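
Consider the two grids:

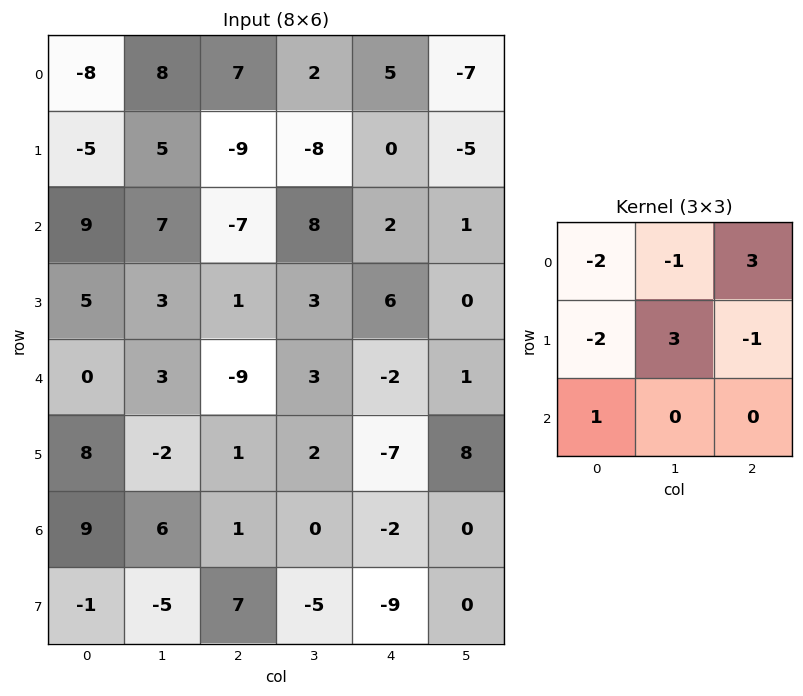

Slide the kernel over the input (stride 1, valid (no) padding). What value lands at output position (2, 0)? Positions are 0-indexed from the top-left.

The receptive field on the input at this output position is [9 7 -7 / 5 3 1 / 0 3 -9]. Elementwise product with the kernel and sum: 9·-2 + 7·-1 + -7·3 + 5·-2 + 3·3 + 1·-1 + 0·1.

-48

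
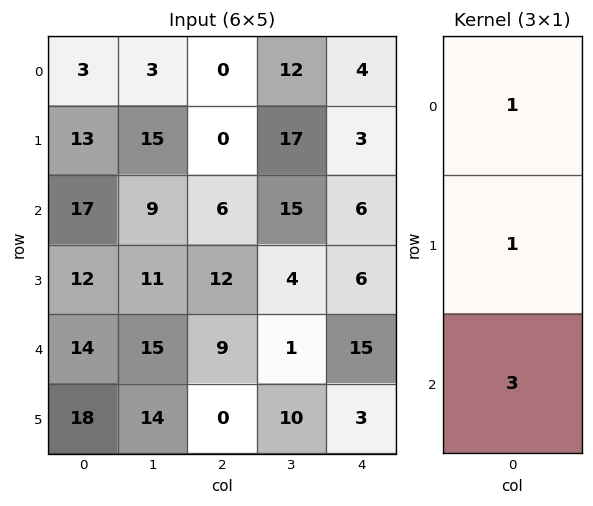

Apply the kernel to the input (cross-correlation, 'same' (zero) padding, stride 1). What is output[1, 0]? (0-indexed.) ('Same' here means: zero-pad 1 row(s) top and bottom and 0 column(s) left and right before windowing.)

The receptive field on the zero-padded input at this output position is [3 / 13 / 17]. Elementwise product with the kernel and sum: 3·1 + 13·1 + 17·3.

67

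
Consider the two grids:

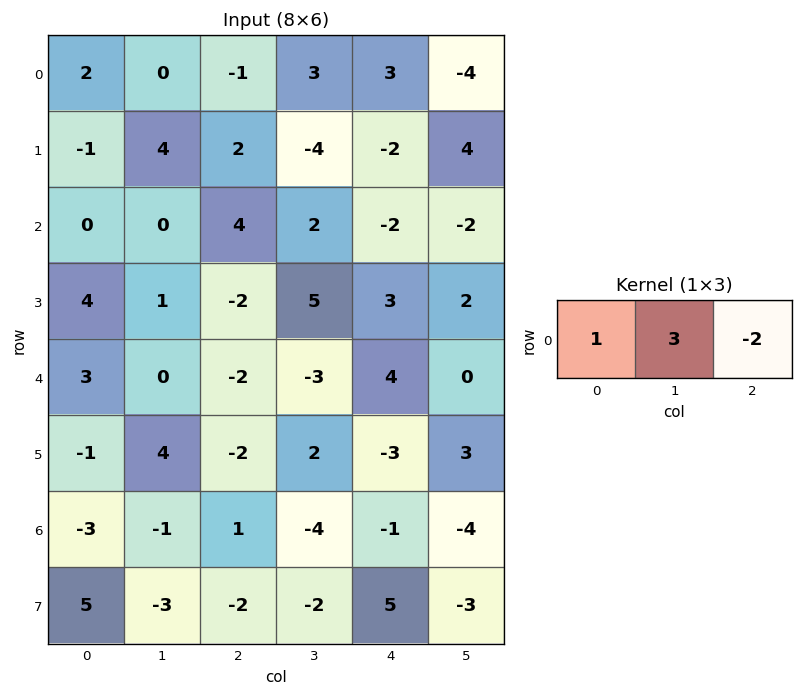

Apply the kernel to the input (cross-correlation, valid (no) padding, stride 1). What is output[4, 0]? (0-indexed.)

The receptive field on the input at this output position is [3 0 -2]. Elementwise product with the kernel and sum: 3·1 + 0·3 + -2·-2.

7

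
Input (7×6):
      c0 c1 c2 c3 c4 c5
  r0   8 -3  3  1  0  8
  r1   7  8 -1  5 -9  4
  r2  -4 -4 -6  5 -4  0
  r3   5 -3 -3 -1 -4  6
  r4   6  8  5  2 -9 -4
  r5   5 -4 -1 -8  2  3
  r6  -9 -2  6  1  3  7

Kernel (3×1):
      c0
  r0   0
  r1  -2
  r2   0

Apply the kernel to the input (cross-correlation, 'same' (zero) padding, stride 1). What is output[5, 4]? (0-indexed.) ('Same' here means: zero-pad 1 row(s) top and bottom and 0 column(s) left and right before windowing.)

-4

The receptive field on the zero-padded input at this output position is [-9 / 2 / 3]. Elementwise product with the kernel and sum: 2·-2.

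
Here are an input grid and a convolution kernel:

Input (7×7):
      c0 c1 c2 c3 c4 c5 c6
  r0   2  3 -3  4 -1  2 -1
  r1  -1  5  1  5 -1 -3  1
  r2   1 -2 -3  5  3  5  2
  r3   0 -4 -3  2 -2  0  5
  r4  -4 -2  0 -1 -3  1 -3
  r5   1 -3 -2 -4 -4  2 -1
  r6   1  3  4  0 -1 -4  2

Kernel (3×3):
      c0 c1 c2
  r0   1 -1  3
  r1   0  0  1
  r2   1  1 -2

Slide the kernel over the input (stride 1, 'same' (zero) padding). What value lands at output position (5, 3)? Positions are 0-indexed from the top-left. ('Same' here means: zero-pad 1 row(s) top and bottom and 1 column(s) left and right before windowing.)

-6

The receptive field on the zero-padded input at this output position is [0 -1 -3 / -2 -4 -4 / 4 0 -1]. Elementwise product with the kernel and sum: 0·1 + -1·-1 + -3·3 + -4·1 + 4·1 + 0·1 + -1·-2.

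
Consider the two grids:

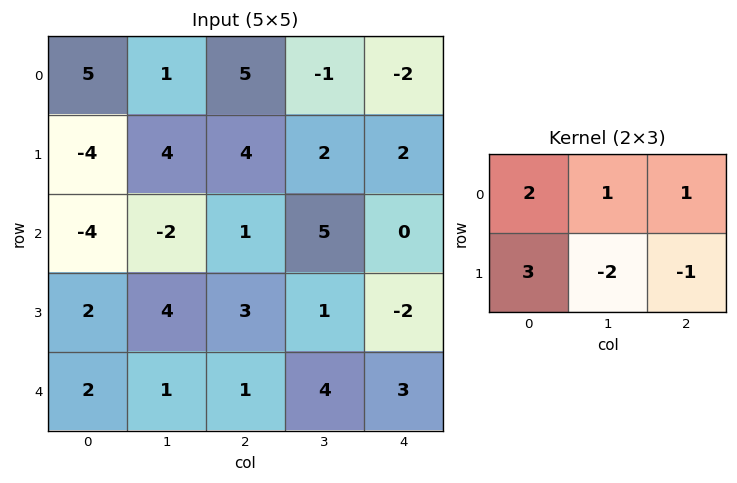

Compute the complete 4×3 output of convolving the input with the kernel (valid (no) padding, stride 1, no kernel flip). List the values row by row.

Output[0,0]: The receptive field on the input at this output position is [5 1 5 / -4 4 4]. Elementwise product with the kernel and sum: 5·2 + 1·1 + 5·1 + -4·3 + 4·-2 + 4·-1.
Output[0,1]: The receptive field on the input at this output position is [1 5 -1 / 4 4 2]. Elementwise product with the kernel and sum: 1·2 + 5·1 + -1·1 + 4·3 + 4·-2 + 2·-1.

-8 8 13
-9 1 5
-14 7 16
14 9 -3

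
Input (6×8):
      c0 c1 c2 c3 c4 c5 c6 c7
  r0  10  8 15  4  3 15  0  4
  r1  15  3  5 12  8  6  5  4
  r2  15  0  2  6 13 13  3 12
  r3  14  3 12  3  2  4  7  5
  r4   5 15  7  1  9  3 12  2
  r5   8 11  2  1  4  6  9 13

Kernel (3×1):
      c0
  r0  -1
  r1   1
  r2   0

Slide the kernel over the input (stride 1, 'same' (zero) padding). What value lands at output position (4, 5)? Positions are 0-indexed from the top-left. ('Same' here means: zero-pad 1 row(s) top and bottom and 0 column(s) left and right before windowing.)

The receptive field on the zero-padded input at this output position is [4 / 3 / 6]. Elementwise product with the kernel and sum: 4·-1 + 3·1.

-1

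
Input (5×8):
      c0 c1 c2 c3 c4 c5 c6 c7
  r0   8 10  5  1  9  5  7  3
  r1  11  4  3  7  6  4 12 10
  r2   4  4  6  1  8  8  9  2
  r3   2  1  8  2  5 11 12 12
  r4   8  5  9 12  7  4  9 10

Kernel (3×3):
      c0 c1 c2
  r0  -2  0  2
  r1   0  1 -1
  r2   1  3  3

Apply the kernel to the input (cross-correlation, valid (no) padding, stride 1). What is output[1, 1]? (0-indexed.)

42

The receptive field on the input at this output position is [4 3 7 / 4 6 1 / 1 8 2]. Elementwise product with the kernel and sum: 4·-2 + 7·2 + 6·1 + 1·-1 + 1·1 + 8·3 + 2·3.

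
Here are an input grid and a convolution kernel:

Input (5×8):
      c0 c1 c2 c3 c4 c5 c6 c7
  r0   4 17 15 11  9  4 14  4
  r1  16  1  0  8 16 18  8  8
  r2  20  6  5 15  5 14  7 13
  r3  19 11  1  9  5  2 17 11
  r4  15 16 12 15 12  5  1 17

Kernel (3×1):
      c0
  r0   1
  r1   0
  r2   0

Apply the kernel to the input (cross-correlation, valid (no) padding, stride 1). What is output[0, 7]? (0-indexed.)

4

The receptive field on the input at this output position is [4 / 8 / 13]. Elementwise product with the kernel and sum: 4·1.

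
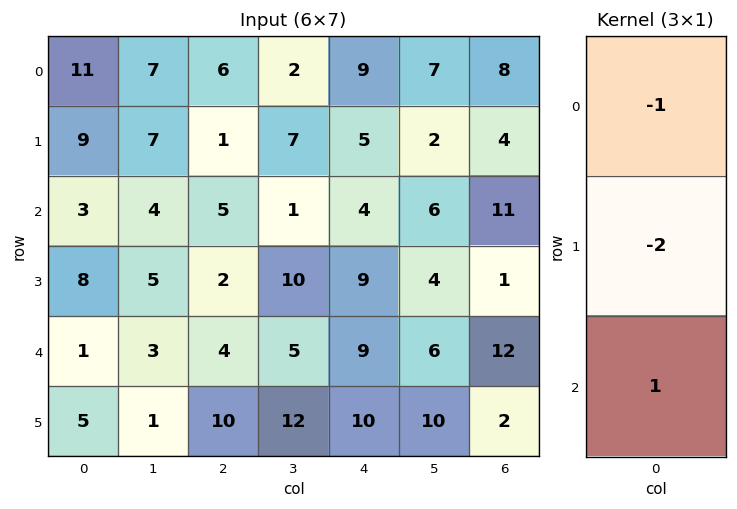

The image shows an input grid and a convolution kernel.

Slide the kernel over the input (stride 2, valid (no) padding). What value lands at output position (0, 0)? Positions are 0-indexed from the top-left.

The receptive field on the input at this output position is [11 / 9 / 3]. Elementwise product with the kernel and sum: 11·-1 + 9·-2 + 3·1.

-26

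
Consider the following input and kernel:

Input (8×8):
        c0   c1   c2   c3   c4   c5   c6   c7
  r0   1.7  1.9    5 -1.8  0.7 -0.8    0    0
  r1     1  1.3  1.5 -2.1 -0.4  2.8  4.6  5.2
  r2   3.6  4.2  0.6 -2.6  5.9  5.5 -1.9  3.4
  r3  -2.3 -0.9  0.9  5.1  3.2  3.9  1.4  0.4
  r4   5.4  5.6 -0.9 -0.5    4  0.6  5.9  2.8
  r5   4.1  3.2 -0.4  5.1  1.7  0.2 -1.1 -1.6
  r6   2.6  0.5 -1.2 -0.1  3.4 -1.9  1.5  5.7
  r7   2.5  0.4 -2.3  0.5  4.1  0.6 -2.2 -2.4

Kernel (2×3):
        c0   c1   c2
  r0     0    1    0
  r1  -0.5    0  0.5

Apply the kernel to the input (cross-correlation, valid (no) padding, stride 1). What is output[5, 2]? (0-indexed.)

The receptive field on the input at this output position is [-0.4 5.1 1.7 / -1.2 -0.1 3.4]. Elementwise product with the kernel and sum: 5.1·1 + -1.2·-0.5 + 3.4·0.5.

7.4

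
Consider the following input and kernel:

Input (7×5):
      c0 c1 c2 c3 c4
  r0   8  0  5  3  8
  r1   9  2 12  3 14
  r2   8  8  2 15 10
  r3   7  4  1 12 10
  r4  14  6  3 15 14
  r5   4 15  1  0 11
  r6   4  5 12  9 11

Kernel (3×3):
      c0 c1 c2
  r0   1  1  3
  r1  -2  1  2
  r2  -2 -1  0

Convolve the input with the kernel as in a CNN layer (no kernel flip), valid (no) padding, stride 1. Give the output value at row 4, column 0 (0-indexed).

25

The receptive field on the input at this output position is [14 6 3 / 4 15 1 / 4 5 12]. Elementwise product with the kernel and sum: 14·1 + 6·1 + 3·3 + 4·-2 + 15·1 + 1·2 + 4·-2 + 5·-1.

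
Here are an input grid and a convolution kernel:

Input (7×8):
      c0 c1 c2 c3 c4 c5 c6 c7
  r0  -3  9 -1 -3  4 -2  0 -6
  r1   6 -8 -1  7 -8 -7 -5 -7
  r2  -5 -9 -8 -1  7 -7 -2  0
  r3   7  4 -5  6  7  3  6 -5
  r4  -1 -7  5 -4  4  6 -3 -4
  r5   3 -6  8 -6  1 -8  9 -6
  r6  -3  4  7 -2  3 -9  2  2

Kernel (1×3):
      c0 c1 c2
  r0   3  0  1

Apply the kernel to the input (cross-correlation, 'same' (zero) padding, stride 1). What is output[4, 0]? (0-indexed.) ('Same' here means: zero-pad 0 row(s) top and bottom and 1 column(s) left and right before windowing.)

-7

The receptive field on the zero-padded input at this output position is [0 -1 -7]. Elementwise product with the kernel and sum: 0·3 + -7·1.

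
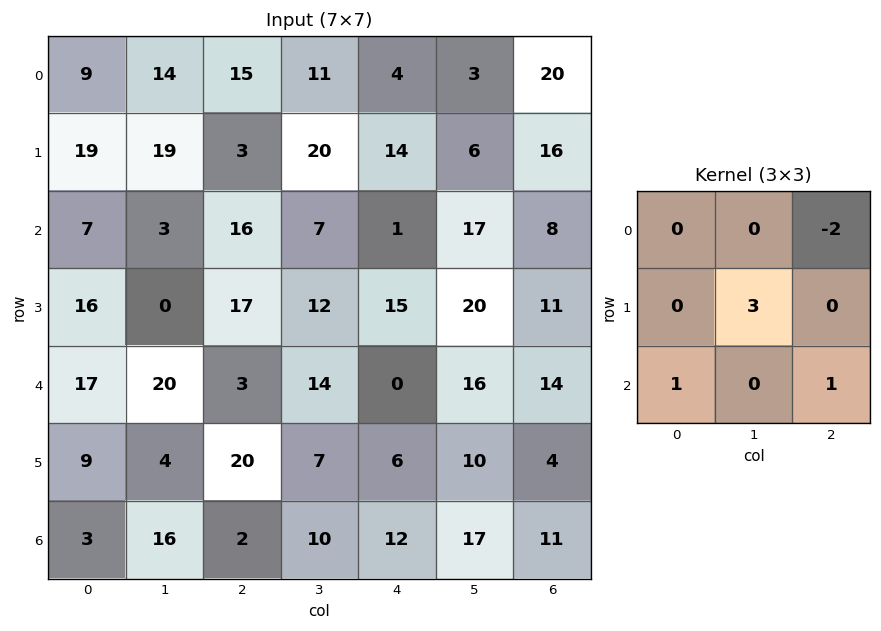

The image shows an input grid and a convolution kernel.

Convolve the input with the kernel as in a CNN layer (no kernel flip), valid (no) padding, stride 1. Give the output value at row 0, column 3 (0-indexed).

The receptive field on the input at this output position is [11 4 3 / 20 14 6 / 7 1 17]. Elementwise product with the kernel and sum: 3·-2 + 14·3 + 7·1 + 17·1.

60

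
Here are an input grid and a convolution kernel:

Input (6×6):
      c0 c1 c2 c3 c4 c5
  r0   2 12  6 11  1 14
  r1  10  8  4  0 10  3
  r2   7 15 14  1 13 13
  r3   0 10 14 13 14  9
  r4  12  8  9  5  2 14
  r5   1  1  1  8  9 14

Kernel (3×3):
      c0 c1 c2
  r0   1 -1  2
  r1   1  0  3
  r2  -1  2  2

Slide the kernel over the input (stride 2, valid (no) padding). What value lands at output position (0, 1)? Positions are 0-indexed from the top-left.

45

The receptive field on the input at this output position is [6 11 1 / 4 0 10 / 14 1 13]. Elementwise product with the kernel and sum: 6·1 + 11·-1 + 1·2 + 4·1 + 10·3 + 14·-1 + 1·2 + 13·2.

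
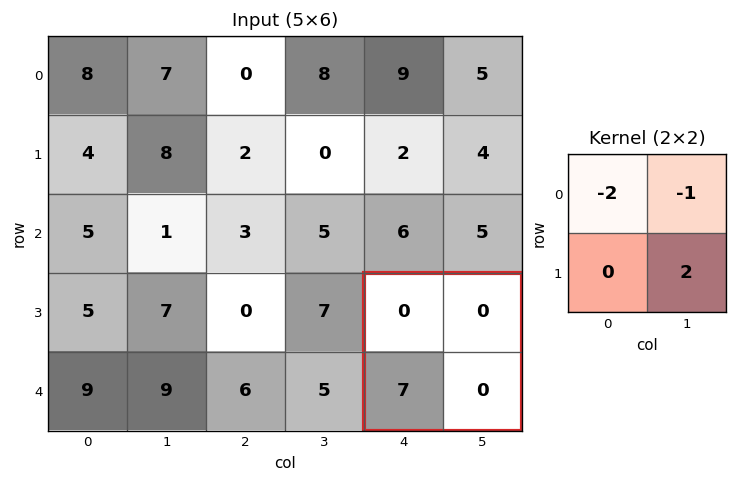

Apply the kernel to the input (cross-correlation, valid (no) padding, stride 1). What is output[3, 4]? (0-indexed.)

0

The receptive field on the input at this output position is [0 0 / 7 0]. Elementwise product with the kernel and sum: 0·-2 + 0·-1 + 0·2.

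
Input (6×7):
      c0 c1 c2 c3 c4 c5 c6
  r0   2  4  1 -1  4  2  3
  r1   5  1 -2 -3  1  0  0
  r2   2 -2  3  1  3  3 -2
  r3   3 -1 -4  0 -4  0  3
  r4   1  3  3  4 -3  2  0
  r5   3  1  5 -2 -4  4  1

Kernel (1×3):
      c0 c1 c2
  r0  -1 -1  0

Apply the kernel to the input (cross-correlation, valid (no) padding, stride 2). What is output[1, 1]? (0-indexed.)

-4

The receptive field on the input at this output position is [3 1 3]. Elementwise product with the kernel and sum: 3·-1 + 1·-1.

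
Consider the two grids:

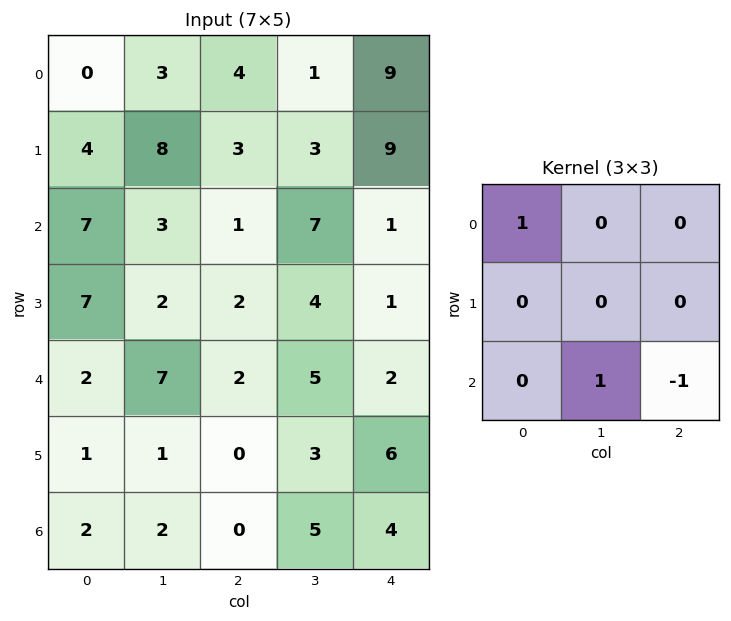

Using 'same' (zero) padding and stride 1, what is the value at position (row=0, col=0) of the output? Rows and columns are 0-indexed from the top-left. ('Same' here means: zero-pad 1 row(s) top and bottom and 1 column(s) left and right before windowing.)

The receptive field on the zero-padded input at this output position is [0 0 0 / 0 0 3 / 0 4 8]. Elementwise product with the kernel and sum: 0·1 + 4·1 + 8·-1.

-4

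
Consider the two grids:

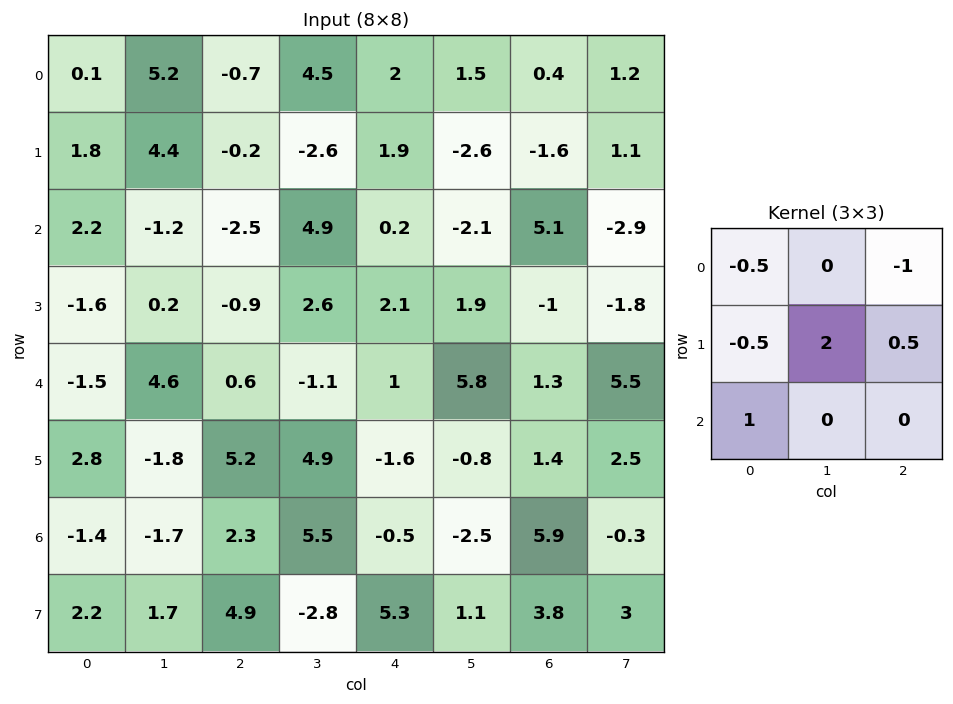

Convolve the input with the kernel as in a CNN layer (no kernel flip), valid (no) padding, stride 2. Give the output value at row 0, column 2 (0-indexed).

-8.15

The receptive field on the input at this output position is [2 1.5 0.4 / 1.9 -2.6 -1.6 / 0.2 -2.1 5.1]. Elementwise product with the kernel and sum: 2·-0.5 + 0.4·-1 + 1.9·-0.5 + -2.6·2 + -1.6·0.5 + 0.2·1.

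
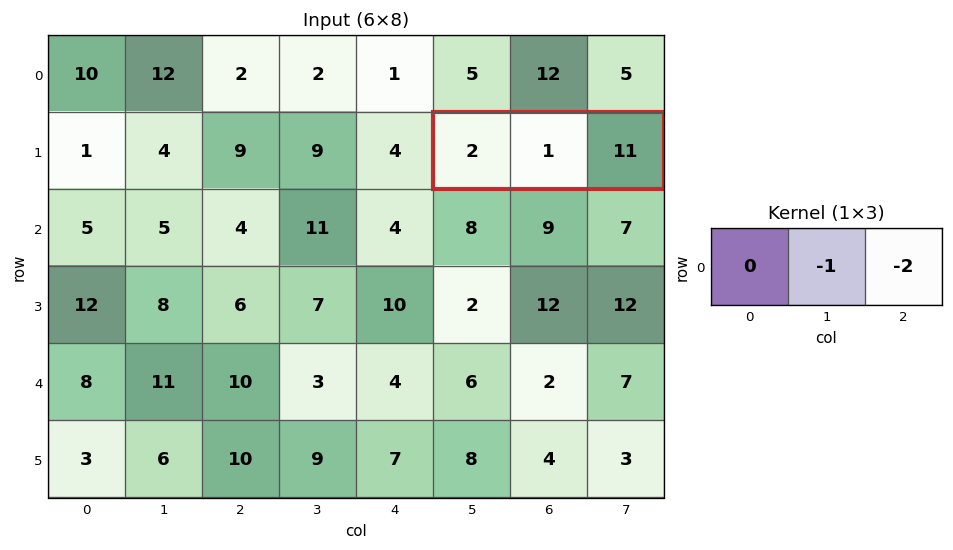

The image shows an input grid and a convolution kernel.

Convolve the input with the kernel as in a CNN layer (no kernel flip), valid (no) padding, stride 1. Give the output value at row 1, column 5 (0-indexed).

The receptive field on the input at this output position is [2 1 11]. Elementwise product with the kernel and sum: 1·-1 + 11·-2.

-23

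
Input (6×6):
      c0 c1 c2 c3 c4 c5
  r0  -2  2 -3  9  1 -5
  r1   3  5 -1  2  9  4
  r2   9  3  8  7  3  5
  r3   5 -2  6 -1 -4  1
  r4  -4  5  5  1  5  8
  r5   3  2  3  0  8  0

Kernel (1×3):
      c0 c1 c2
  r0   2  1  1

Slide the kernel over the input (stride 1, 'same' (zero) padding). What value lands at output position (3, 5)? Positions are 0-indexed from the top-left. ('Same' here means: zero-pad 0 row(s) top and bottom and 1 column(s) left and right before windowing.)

-7

The receptive field on the zero-padded input at this output position is [-4 1 0]. Elementwise product with the kernel and sum: -4·2 + 1·1 + 0·1.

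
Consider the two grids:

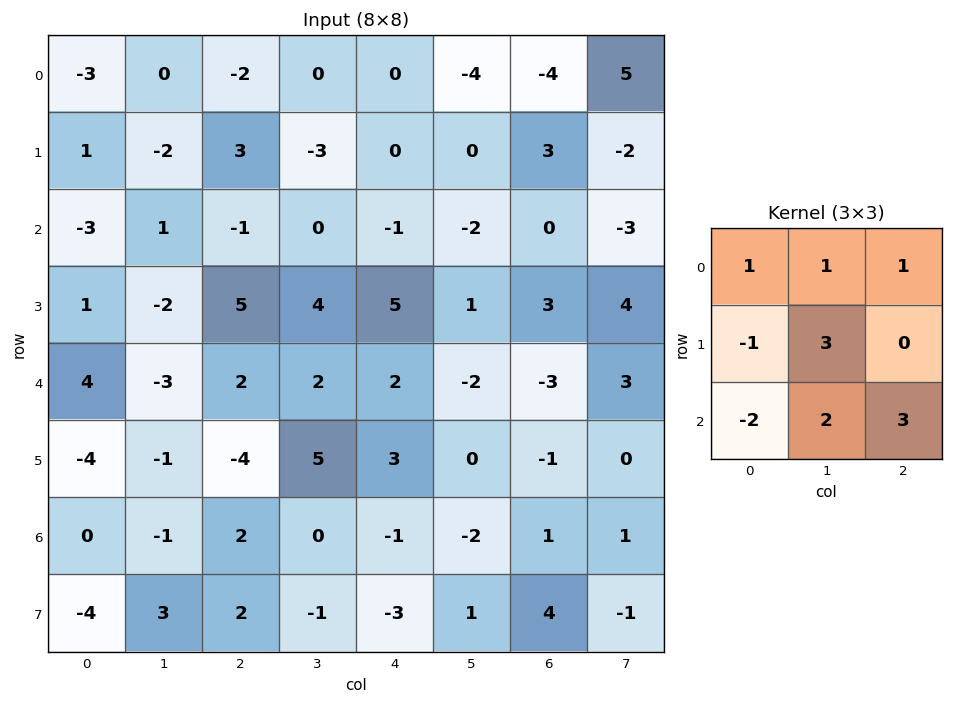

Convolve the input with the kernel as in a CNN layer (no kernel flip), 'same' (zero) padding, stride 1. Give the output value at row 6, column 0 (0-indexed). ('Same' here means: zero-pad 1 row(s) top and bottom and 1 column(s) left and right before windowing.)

-4

The receptive field on the zero-padded input at this output position is [0 -4 -1 / 0 0 -1 / 0 -4 3]. Elementwise product with the kernel and sum: 0·1 + -4·1 + -1·1 + 0·-1 + 0·3 + 0·-2 + -4·2 + 3·3.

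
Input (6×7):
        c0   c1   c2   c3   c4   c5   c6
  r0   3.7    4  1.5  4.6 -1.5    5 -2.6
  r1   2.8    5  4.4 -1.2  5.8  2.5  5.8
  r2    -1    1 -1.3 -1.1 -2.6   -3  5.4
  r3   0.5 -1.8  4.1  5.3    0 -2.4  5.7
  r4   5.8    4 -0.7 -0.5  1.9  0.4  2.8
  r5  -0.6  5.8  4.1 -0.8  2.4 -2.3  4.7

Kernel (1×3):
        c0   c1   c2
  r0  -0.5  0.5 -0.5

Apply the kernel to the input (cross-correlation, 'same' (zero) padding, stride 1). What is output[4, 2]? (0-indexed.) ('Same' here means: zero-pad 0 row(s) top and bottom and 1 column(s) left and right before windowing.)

The receptive field on the zero-padded input at this output position is [4 -0.7 -0.5]. Elementwise product with the kernel and sum: 4·-0.5 + -0.7·0.5 + -0.5·-0.5.

-2.1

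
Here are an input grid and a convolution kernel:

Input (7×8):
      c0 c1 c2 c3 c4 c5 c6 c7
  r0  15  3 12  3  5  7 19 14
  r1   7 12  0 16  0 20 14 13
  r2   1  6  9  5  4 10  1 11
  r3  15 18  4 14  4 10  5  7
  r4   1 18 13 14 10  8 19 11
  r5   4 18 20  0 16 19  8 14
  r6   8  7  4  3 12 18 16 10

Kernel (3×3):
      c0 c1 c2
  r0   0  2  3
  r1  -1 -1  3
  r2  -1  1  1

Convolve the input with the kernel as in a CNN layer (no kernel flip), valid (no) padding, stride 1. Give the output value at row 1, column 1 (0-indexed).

The receptive field on the input at this output position is [12 0 16 / 6 9 5 / 18 4 14]. Elementwise product with the kernel and sum: 0·2 + 16·3 + 6·-1 + 9·-1 + 5·3 + 18·-1 + 4·1 + 14·1.

48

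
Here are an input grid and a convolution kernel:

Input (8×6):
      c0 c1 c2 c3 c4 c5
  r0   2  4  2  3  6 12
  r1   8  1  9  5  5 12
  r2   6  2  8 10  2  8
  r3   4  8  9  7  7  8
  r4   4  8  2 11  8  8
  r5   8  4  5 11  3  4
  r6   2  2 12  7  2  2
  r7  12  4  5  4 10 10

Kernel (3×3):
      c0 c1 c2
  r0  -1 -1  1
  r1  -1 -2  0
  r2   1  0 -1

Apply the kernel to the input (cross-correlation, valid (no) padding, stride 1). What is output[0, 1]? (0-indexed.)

-30

The receptive field on the input at this output position is [4 2 3 / 1 9 5 / 2 8 10]. Elementwise product with the kernel and sum: 4·-1 + 2·-1 + 3·1 + 1·-1 + 9·-2 + 2·1 + 10·-1.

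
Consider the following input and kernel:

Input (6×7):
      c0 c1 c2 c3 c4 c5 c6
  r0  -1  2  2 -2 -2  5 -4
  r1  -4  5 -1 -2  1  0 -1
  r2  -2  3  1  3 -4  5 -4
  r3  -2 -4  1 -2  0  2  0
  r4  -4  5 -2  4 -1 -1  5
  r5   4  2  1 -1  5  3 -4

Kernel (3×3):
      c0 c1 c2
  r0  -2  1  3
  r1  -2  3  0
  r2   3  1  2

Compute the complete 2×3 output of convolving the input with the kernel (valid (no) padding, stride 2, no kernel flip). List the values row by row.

32 -18 -20
-9 -23 13

Output[0,0]: The receptive field on the input at this output position is [-1 2 2 / -4 5 -1 / -2 3 1]. Elementwise product with the kernel and sum: -1·-2 + 2·1 + 2·3 + -4·-2 + 5·3 + -2·3 + 3·1 + 1·2.
Output[0,1]: The receptive field on the input at this output position is [2 -2 -2 / -1 -2 1 / 1 3 -4]. Elementwise product with the kernel and sum: 2·-2 + -2·1 + -2·3 + -1·-2 + -2·3 + 1·3 + 3·1 + -4·2.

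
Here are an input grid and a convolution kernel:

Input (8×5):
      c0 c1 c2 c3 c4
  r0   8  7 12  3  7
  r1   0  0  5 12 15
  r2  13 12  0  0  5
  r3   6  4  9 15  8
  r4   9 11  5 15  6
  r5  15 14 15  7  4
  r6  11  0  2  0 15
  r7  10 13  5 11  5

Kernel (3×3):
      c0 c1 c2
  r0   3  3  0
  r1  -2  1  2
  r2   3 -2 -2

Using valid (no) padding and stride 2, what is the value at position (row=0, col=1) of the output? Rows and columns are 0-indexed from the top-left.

67

The receptive field on the input at this output position is [12 3 7 / 5 12 15 / 0 0 5]. Elementwise product with the kernel and sum: 12·3 + 3·3 + 5·-2 + 12·1 + 15·2 + 0·3 + 0·-2 + 5·-2.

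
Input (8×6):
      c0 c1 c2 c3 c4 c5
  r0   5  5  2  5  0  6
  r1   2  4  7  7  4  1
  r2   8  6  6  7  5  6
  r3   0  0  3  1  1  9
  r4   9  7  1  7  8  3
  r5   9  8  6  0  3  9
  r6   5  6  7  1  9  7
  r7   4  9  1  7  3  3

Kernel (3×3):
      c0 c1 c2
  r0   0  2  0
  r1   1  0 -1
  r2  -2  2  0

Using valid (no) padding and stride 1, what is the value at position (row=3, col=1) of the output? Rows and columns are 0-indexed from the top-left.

The receptive field on the input at this output position is [0 3 1 / 7 1 7 / 8 6 0]. Elementwise product with the kernel and sum: 3·2 + 7·1 + 7·-1 + 8·-2 + 6·2.

2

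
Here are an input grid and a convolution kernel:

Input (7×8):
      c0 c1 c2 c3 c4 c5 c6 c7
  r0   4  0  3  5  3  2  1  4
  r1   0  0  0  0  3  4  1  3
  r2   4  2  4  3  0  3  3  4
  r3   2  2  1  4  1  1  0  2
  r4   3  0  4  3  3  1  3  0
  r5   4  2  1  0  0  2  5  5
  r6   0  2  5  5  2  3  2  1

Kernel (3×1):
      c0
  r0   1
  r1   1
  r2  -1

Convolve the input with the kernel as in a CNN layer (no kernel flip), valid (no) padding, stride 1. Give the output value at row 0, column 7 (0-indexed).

3

The receptive field on the input at this output position is [4 / 3 / 4]. Elementwise product with the kernel and sum: 4·1 + 3·1 + 4·-1.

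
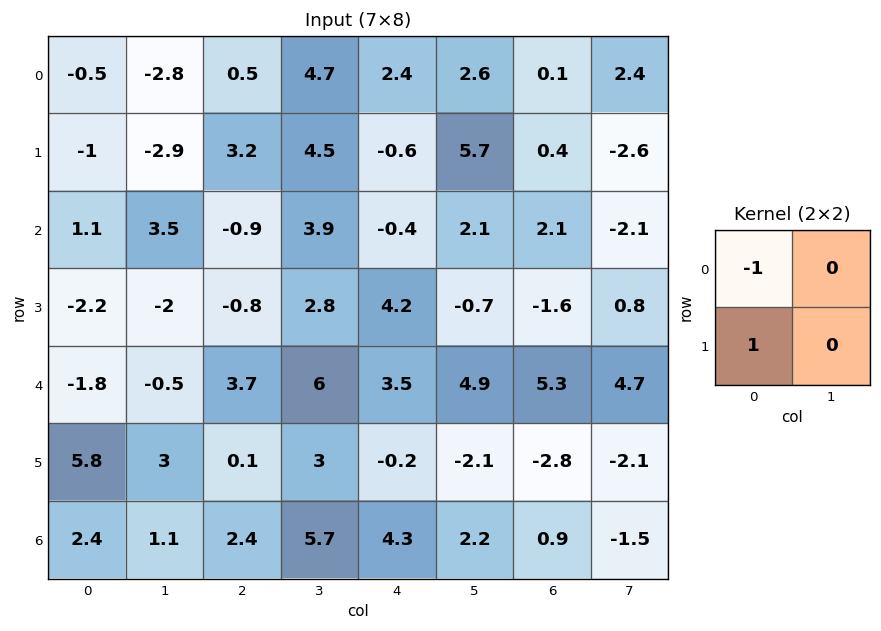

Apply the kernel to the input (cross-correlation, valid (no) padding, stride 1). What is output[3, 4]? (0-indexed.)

-0.7

The receptive field on the input at this output position is [4.2 -0.7 / 3.5 4.9]. Elementwise product with the kernel and sum: 4.2·-1 + 3.5·1.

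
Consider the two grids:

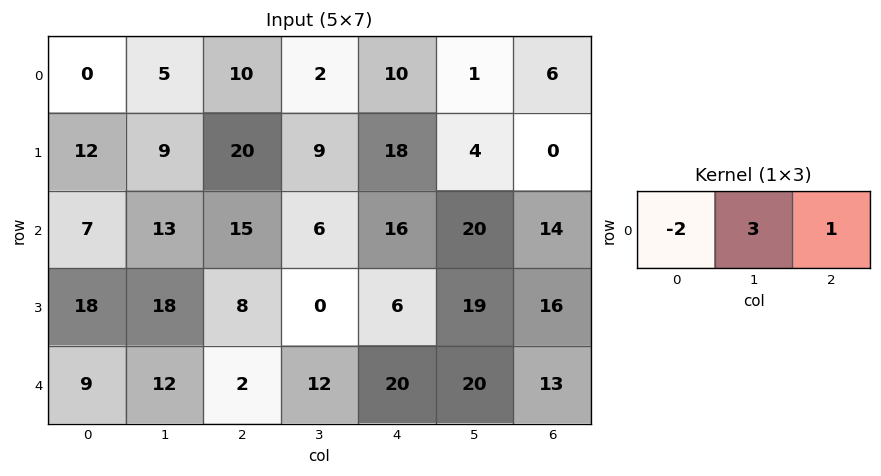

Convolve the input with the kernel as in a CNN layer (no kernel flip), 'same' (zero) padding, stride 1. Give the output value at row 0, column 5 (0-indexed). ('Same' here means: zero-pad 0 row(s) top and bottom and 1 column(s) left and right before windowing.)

-11

The receptive field on the zero-padded input at this output position is [10 1 6]. Elementwise product with the kernel and sum: 10·-2 + 1·3 + 6·1.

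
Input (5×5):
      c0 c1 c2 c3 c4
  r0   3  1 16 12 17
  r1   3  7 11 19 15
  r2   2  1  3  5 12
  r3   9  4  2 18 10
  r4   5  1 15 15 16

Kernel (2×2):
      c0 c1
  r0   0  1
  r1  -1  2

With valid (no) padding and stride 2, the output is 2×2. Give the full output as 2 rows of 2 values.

12 39
0 39

Output[0,0]: The receptive field on the input at this output position is [3 1 / 3 7]. Elementwise product with the kernel and sum: 1·1 + 3·-1 + 7·2.
Output[0,1]: The receptive field on the input at this output position is [16 12 / 11 19]. Elementwise product with the kernel and sum: 12·1 + 11·-1 + 19·2.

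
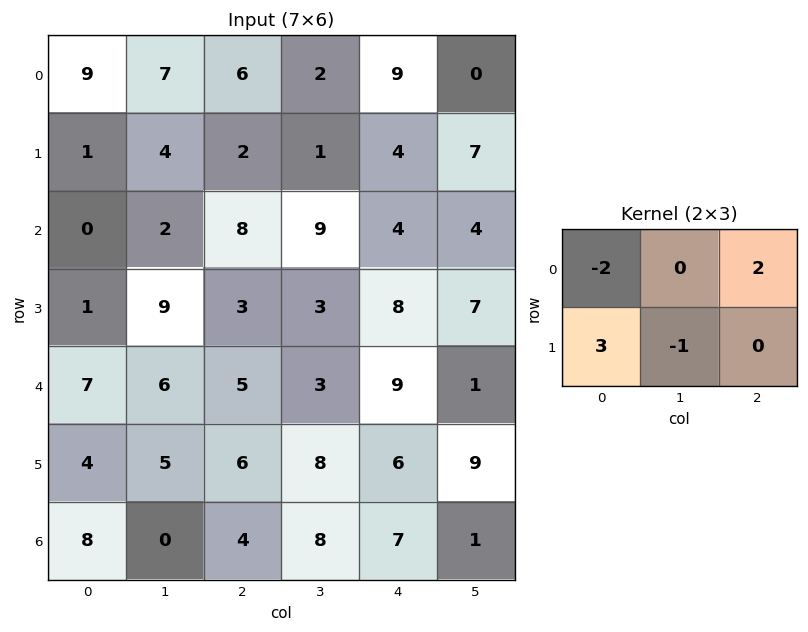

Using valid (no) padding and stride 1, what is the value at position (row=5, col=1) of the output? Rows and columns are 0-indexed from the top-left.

The receptive field on the input at this output position is [5 6 8 / 0 4 8]. Elementwise product with the kernel and sum: 5·-2 + 8·2 + 0·3 + 4·-1.

2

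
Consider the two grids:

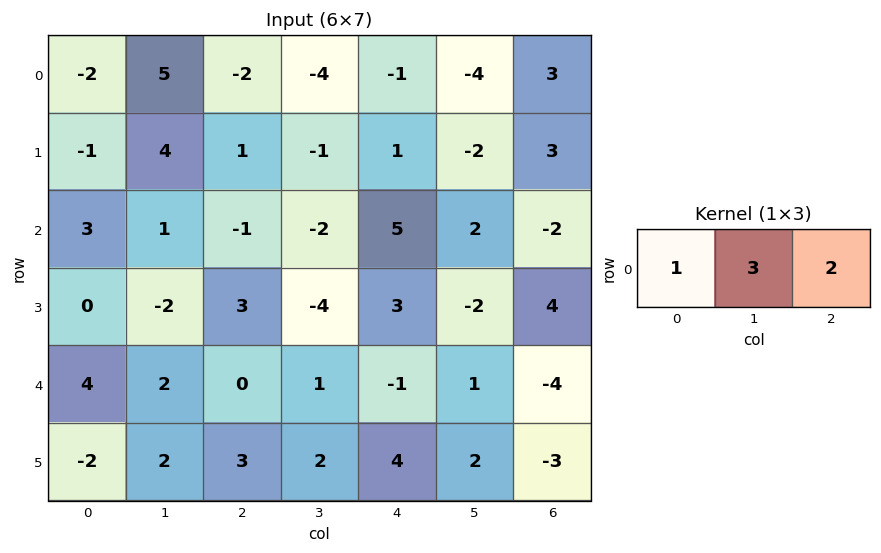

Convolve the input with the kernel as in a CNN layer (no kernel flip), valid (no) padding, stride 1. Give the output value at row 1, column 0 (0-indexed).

13

The receptive field on the input at this output position is [-1 4 1]. Elementwise product with the kernel and sum: -1·1 + 4·3 + 1·2.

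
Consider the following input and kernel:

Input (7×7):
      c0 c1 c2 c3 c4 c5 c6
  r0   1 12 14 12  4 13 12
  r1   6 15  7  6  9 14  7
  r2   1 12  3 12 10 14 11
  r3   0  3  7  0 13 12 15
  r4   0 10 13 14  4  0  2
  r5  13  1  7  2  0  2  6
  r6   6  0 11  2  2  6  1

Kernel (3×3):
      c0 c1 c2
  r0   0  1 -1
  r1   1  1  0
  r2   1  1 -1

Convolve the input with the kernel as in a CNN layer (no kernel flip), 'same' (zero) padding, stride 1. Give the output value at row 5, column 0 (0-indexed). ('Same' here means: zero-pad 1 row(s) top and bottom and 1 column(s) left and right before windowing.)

9

The receptive field on the zero-padded input at this output position is [0 0 10 / 0 13 1 / 0 6 0]. Elementwise product with the kernel and sum: 0·1 + 10·-1 + 0·1 + 13·1 + 0·1 + 6·1 + 0·-1.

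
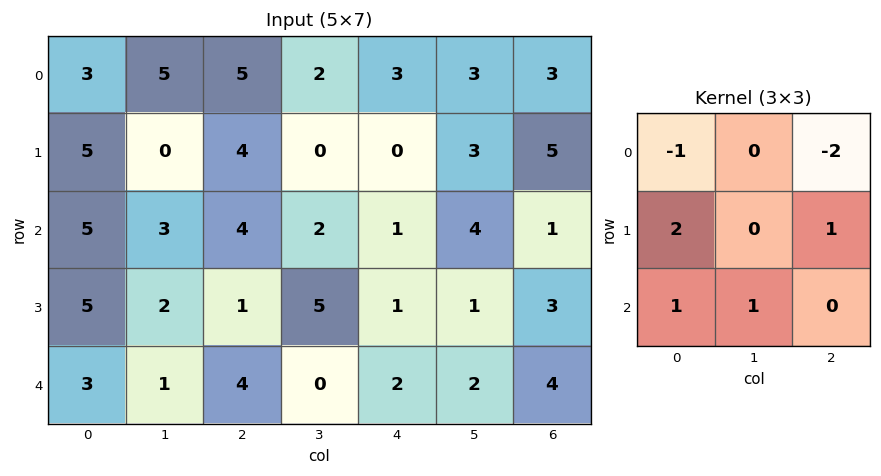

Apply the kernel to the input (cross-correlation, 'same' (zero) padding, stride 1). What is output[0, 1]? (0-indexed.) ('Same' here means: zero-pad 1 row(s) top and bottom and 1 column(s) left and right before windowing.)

The receptive field on the zero-padded input at this output position is [0 0 0 / 3 5 5 / 5 0 4]. Elementwise product with the kernel and sum: 0·-1 + 0·-2 + 3·2 + 5·1 + 5·1 + 0·1.

16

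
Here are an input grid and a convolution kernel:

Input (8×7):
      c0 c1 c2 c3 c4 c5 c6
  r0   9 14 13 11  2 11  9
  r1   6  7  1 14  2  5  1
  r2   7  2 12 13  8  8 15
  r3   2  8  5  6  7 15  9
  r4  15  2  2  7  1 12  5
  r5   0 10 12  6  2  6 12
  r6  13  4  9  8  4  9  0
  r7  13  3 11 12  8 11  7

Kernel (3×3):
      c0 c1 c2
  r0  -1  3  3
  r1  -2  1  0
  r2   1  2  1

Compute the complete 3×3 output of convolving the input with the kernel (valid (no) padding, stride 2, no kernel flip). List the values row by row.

Output[0,0]: The receptive field on the input at this output position is [9 14 13 / 6 7 1 / 7 2 12]. Elementwise product with the kernel and sum: 9·-1 + 14·3 + 13·3 + 6·-2 + 7·1 + 7·1 + 2·2 + 12·1.

90 84 98
60 64 92
37 33 74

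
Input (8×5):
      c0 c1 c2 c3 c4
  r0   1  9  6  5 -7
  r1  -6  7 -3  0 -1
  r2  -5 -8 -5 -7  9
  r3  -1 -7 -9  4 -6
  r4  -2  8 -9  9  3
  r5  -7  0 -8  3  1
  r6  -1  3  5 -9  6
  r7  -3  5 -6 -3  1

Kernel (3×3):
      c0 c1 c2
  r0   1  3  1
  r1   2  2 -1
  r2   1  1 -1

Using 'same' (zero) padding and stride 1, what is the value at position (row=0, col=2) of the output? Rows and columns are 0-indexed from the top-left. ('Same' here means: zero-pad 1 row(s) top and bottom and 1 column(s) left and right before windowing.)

The receptive field on the zero-padded input at this output position is [0 0 0 / 9 6 5 / 7 -3 0]. Elementwise product with the kernel and sum: 0·1 + 0·3 + 0·1 + 9·2 + 6·2 + 5·-1 + 7·1 + -3·1 + 0·-1.

29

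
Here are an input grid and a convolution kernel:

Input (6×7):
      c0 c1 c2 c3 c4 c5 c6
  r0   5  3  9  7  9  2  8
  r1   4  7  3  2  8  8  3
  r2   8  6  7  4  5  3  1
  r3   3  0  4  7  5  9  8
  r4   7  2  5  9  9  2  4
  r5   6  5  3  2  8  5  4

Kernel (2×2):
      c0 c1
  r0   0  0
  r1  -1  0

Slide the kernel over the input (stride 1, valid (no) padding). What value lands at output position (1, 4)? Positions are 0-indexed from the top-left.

The receptive field on the input at this output position is [8 8 / 5 3]. Elementwise product with the kernel and sum: 5·-1.

-5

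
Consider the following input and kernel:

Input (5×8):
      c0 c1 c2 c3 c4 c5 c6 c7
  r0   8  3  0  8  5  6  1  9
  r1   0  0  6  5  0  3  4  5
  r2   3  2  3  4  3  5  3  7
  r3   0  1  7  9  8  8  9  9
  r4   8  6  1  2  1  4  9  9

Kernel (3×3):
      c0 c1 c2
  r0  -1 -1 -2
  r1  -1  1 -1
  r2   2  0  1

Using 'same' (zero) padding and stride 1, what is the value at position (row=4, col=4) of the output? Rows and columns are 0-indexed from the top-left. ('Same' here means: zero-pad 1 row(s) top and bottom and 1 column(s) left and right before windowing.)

-38

The receptive field on the zero-padded input at this output position is [9 8 8 / 2 1 4 / 0 0 0]. Elementwise product with the kernel and sum: 9·-1 + 8·-1 + 8·-2 + 2·-1 + 1·1 + 4·-1 + 0·2 + 0·1.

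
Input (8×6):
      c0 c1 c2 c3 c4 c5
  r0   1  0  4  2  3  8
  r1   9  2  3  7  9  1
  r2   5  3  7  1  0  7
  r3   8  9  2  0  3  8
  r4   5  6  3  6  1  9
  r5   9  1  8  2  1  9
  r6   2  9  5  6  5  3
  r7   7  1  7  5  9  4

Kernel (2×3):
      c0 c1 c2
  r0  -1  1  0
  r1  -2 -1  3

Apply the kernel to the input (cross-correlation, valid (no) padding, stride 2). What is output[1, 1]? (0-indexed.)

The receptive field on the input at this output position is [7 1 0 / 2 0 3]. Elementwise product with the kernel and sum: 7·-1 + 1·1 + 2·-2 + 0·-1 + 3·3.

-1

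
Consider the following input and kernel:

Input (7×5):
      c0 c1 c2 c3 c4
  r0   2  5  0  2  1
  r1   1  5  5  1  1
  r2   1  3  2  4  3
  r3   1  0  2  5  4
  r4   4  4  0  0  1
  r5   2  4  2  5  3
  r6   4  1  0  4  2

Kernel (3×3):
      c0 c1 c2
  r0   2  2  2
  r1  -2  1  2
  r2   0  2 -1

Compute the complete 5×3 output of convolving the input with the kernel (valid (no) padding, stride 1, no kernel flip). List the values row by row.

Output[0,0]: The receptive field on the input at this output position is [2 5 0 / 1 5 5 / 1 3 2]. Elementwise product with the kernel and sum: 2·2 + 5·2 + 0·2 + 1·-2 + 5·1 + 5·2 + 3·2 + 2·-1.

31 11 4
25 25 26
22 30 26
8 5 31
22 8 15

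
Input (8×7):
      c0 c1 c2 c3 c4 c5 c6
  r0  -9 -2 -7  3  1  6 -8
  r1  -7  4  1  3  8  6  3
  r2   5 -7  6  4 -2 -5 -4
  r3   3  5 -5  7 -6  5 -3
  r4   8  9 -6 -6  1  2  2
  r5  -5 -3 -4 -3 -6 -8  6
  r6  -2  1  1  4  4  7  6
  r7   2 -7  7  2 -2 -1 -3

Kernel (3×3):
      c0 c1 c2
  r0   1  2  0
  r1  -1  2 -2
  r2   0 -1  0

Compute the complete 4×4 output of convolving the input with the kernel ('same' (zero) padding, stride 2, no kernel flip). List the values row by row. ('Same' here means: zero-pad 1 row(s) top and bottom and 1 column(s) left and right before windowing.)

-7 -19 -21 -25
7 22 27 12
9 -10 5 -5
-18 -25 -23 12

Output[0,0]: The receptive field on the zero-padded input at this output position is [0 0 0 / 0 -9 -2 / 0 -7 4]. Elementwise product with the kernel and sum: 0·1 + 0·2 + 0·-1 + -9·2 + -2·-2 + -7·-1.
Output[0,1]: The receptive field on the zero-padded input at this output position is [0 0 0 / -2 -7 3 / 4 1 3]. Elementwise product with the kernel and sum: 0·1 + 0·2 + -2·-1 + -7·2 + 3·-2 + 1·-1.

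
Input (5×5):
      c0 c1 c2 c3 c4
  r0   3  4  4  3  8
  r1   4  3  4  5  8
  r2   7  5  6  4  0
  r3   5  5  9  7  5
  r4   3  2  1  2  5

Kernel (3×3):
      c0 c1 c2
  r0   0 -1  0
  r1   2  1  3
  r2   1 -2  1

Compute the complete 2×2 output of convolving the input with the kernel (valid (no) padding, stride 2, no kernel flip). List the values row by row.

22 32
37 38

Output[0,0]: The receptive field on the input at this output position is [3 4 4 / 4 3 4 / 7 5 6]. Elementwise product with the kernel and sum: 4·-1 + 4·2 + 3·1 + 4·3 + 7·1 + 5·-2 + 6·1.
Output[0,1]: The receptive field on the input at this output position is [4 3 8 / 4 5 8 / 6 4 0]. Elementwise product with the kernel and sum: 3·-1 + 4·2 + 5·1 + 8·3 + 6·1 + 4·-2 + 0·1.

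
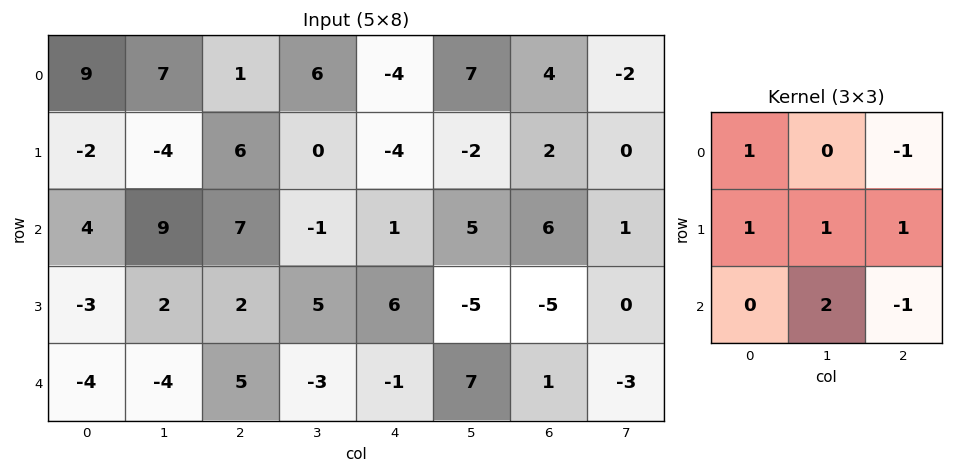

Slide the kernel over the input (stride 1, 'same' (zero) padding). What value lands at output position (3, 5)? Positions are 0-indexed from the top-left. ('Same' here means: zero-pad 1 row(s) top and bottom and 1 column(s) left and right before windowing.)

4

The receptive field on the zero-padded input at this output position is [1 5 6 / 6 -5 -5 / -1 7 1]. Elementwise product with the kernel and sum: 1·1 + 6·-1 + 6·1 + -5·1 + -5·1 + 7·2 + 1·-1.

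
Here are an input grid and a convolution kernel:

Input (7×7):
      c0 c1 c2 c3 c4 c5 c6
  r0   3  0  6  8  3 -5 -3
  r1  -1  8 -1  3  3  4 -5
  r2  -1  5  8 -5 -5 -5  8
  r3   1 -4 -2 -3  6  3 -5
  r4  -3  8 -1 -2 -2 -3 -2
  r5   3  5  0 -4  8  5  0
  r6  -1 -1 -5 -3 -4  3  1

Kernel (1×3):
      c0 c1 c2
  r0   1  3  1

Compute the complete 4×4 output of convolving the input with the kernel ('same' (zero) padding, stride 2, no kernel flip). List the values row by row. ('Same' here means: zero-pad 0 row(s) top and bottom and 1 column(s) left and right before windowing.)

Output[0,0]: The receptive field on the zero-padded input at this output position is [0 3 0]. Elementwise product with the kernel and sum: 0·1 + 3·3 + 0·1.
Output[0,1]: The receptive field on the zero-padded input at this output position is [0 6 8]. Elementwise product with the kernel and sum: 0·1 + 6·3 + 8·1.

9 26 12 -14
2 24 -25 19
-1 3 -11 -9
-4 -19 -12 6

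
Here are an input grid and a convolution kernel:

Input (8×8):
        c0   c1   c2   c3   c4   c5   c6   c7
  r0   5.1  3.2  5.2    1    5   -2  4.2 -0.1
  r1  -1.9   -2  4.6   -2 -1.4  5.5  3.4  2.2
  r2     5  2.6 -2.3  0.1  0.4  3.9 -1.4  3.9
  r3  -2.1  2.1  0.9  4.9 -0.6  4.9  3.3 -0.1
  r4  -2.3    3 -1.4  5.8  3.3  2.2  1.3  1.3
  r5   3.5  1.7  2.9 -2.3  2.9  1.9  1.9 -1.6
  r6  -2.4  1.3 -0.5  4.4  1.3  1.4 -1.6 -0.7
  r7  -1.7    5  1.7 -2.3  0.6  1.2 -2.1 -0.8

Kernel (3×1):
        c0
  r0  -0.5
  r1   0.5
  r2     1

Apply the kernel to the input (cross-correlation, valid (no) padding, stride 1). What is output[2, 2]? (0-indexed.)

The receptive field on the input at this output position is [-2.3 / 0.9 / -1.4]. Elementwise product with the kernel and sum: -2.3·-0.5 + 0.9·0.5 + -1.4·1.

0.2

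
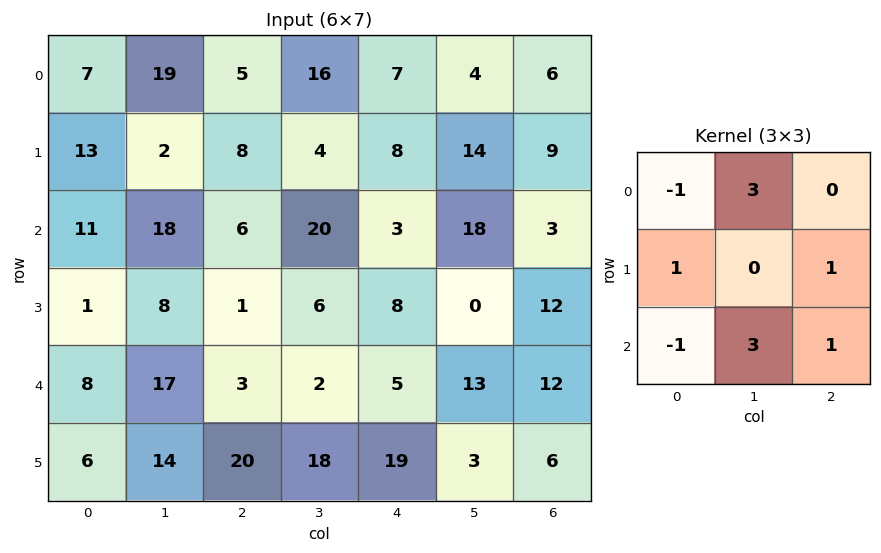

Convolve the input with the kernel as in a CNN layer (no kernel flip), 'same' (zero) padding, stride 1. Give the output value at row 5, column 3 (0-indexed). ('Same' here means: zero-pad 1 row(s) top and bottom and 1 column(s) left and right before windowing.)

The receptive field on the zero-padded input at this output position is [3 2 5 / 20 18 19 / 0 0 0]. Elementwise product with the kernel and sum: 3·-1 + 2·3 + 20·1 + 19·1 + 0·-1 + 0·3 + 0·1.

42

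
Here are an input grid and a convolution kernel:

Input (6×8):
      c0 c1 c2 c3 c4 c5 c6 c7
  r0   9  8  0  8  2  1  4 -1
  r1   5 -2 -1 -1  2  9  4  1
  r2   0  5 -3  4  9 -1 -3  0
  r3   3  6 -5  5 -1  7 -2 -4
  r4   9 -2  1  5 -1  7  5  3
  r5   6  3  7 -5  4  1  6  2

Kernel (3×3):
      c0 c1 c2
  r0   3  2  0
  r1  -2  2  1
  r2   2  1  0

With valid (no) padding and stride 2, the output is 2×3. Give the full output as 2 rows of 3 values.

Output[0,0]: The receptive field on the input at this output position is [9 8 0 / 5 -2 -1 / 0 5 -3]. Elementwise product with the kernel and sum: 9·3 + 8·2 + 5·-2 + -2·2 + -1·1 + 0·2 + 5·1.
Output[0,1]: The receptive field on the input at this output position is [0 8 2 / -1 -1 2 / -3 4 9]. Elementwise product with the kernel and sum: 0·3 + 8·2 + -1·-2 + -1·2 + 2·1 + -3·2 + 4·1.

33 16 43
27 25 44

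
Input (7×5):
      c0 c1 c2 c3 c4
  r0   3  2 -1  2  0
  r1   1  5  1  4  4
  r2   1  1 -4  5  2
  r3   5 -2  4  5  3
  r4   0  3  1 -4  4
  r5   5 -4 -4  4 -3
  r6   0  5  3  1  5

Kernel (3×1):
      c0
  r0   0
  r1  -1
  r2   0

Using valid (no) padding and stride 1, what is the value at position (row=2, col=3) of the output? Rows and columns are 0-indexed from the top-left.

The receptive field on the input at this output position is [5 / 5 / -4]. Elementwise product with the kernel and sum: 5·-1.

-5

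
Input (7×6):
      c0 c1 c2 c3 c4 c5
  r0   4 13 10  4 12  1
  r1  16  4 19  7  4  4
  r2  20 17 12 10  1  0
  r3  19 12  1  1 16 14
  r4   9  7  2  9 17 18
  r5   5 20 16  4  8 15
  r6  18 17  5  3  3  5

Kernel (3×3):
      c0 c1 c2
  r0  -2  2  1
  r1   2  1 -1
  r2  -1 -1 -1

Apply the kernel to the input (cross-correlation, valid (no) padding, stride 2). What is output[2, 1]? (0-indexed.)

The receptive field on the input at this output position is [2 9 17 / 16 4 8 / 5 3 3]. Elementwise product with the kernel and sum: 2·-2 + 9·2 + 17·1 + 16·2 + 4·1 + 8·-1 + 5·-1 + 3·-1 + 3·-1.

48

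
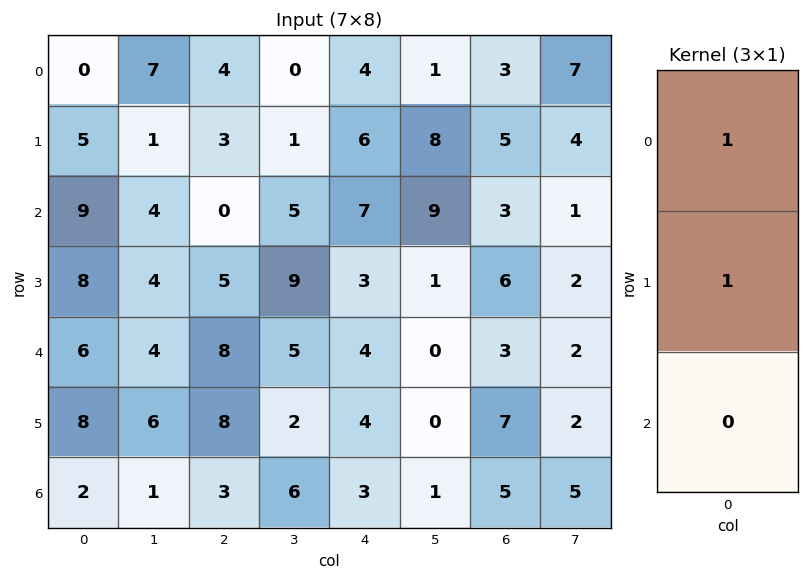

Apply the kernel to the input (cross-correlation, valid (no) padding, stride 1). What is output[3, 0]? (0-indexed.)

14

The receptive field on the input at this output position is [8 / 6 / 8]. Elementwise product with the kernel and sum: 8·1 + 6·1.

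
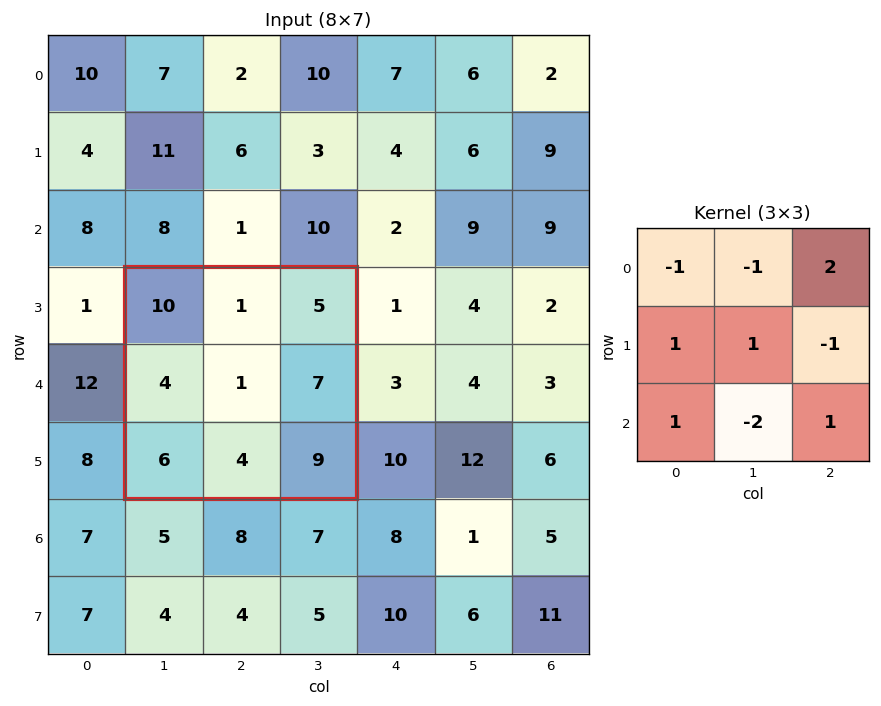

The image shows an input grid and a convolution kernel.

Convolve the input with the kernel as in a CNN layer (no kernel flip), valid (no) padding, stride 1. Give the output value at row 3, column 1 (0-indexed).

The receptive field on the input at this output position is [10 1 5 / 4 1 7 / 6 4 9]. Elementwise product with the kernel and sum: 10·-1 + 1·-1 + 5·2 + 4·1 + 1·1 + 7·-1 + 6·1 + 4·-2 + 9·1.

4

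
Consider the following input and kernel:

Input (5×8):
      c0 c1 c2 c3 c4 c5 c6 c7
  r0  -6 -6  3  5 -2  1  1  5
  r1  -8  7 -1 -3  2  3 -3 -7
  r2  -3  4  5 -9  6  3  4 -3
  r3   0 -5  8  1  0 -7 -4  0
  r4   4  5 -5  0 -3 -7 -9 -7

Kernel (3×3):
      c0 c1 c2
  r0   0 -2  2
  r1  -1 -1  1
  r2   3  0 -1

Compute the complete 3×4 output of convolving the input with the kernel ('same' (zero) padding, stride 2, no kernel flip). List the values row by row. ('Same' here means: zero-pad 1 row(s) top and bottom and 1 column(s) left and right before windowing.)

Output[0,0]: The receptive field on the zero-padded input at this output position is [0 0 0 / 0 -6 -6 / 0 -8 7]. Elementwise product with the kernel and sum: 0·-2 + 0·2 + 0·-1 + -6·-1 + -6·1 + 0·3 + 7·-1.

-7 32 -14 19
42 -38 18 -39
-9 -14 -18 17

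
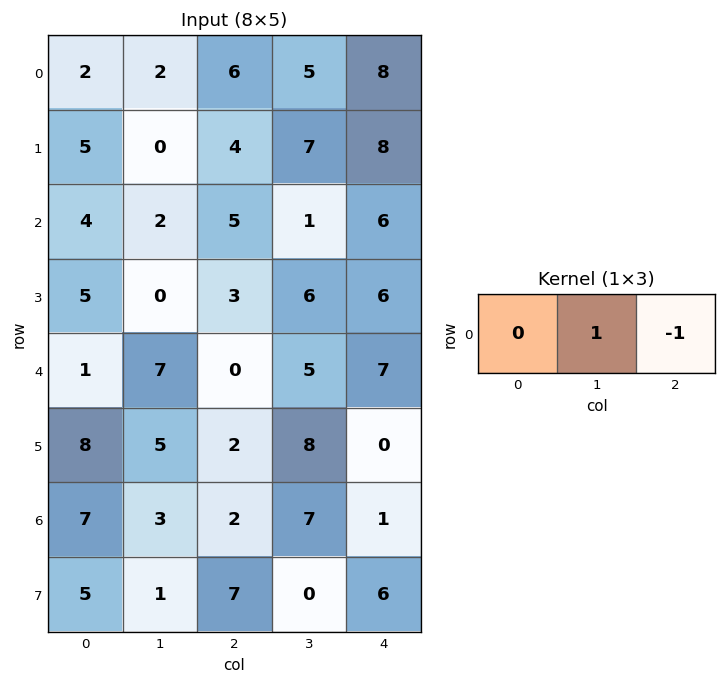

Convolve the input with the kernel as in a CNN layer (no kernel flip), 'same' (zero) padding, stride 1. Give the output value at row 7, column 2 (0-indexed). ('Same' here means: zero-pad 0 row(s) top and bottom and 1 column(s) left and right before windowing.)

The receptive field on the zero-padded input at this output position is [1 7 0]. Elementwise product with the kernel and sum: 7·1 + 0·-1.

7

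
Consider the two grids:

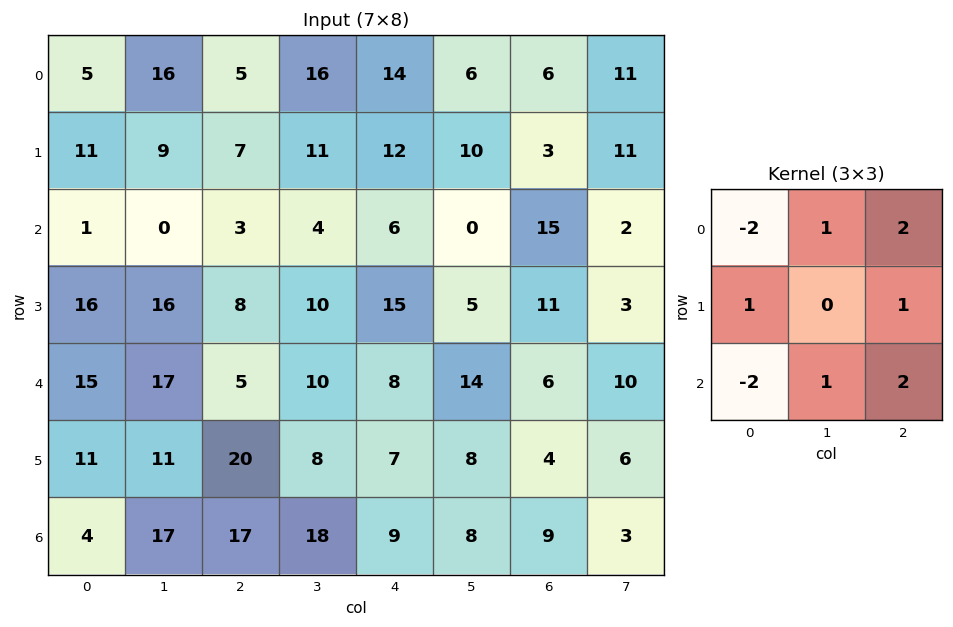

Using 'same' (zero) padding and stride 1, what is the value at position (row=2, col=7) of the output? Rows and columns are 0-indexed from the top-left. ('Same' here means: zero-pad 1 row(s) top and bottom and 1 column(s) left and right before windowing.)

1

The receptive field on the zero-padded input at this output position is [3 11 0 / 15 2 0 / 11 3 0]. Elementwise product with the kernel and sum: 3·-2 + 11·1 + 0·2 + 15·1 + 0·1 + 11·-2 + 3·1 + 0·2.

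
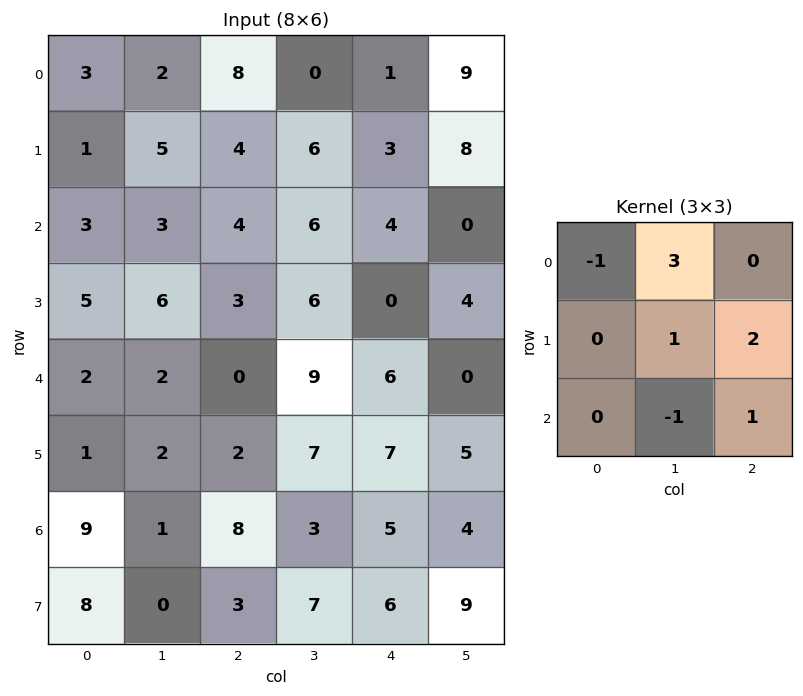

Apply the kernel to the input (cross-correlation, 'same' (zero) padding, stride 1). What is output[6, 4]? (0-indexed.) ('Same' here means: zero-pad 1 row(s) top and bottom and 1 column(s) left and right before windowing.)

The receptive field on the zero-padded input at this output position is [7 7 5 / 3 5 4 / 7 6 9]. Elementwise product with the kernel and sum: 7·-1 + 7·3 + 5·1 + 4·2 + 6·-1 + 9·1.

30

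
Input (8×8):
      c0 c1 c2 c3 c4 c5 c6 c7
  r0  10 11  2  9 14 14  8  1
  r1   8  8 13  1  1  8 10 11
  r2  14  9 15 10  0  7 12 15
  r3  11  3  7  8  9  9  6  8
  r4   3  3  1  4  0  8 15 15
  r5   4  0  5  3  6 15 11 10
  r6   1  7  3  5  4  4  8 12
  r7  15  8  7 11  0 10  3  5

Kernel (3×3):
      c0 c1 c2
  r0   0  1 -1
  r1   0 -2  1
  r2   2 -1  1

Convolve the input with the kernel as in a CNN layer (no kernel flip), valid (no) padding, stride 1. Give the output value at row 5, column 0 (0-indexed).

13

The receptive field on the input at this output position is [4 0 5 / 1 7 3 / 15 8 7]. Elementwise product with the kernel and sum: 0·1 + 5·-1 + 7·-2 + 3·1 + 15·2 + 8·-1 + 7·1.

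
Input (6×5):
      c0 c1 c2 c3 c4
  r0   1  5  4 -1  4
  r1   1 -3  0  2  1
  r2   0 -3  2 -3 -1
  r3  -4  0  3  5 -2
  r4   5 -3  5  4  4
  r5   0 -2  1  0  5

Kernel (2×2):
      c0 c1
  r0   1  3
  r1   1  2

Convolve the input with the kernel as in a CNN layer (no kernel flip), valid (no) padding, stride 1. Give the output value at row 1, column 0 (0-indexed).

The receptive field on the input at this output position is [1 -3 / 0 -3]. Elementwise product with the kernel and sum: 1·1 + -3·3 + 0·1 + -3·2.

-14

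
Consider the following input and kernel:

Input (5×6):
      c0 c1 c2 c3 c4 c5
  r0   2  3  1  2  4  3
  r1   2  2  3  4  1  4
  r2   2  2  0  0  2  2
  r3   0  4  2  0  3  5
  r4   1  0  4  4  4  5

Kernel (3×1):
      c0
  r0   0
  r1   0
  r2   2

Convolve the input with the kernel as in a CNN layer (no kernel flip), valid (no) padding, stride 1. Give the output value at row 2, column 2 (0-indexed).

8

The receptive field on the input at this output position is [0 / 2 / 4]. Elementwise product with the kernel and sum: 4·2.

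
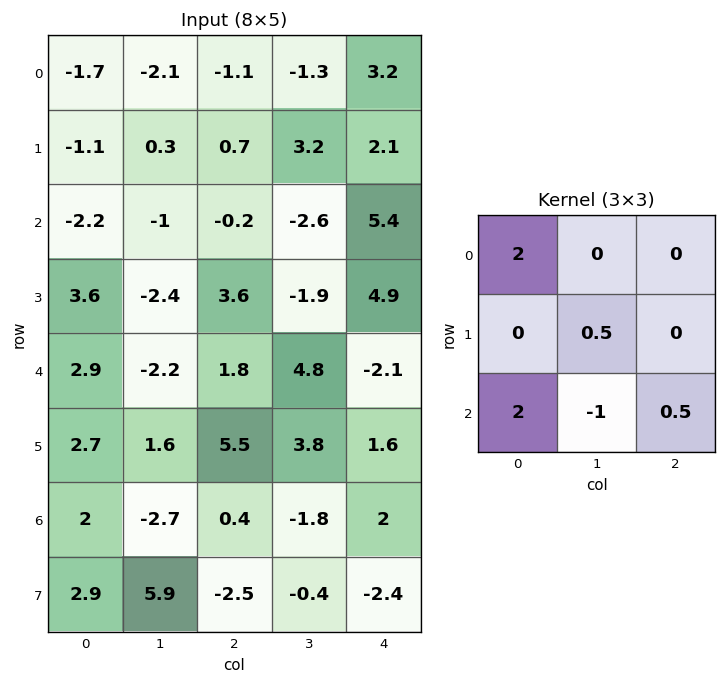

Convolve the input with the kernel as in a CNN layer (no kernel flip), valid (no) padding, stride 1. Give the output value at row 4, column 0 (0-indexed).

13.5

The receptive field on the input at this output position is [2.9 -2.2 1.8 / 2.7 1.6 5.5 / 2 -2.7 0.4]. Elementwise product with the kernel and sum: 2.9·2 + 1.6·0.5 + 2·2 + -2.7·-1 + 0.4·0.5.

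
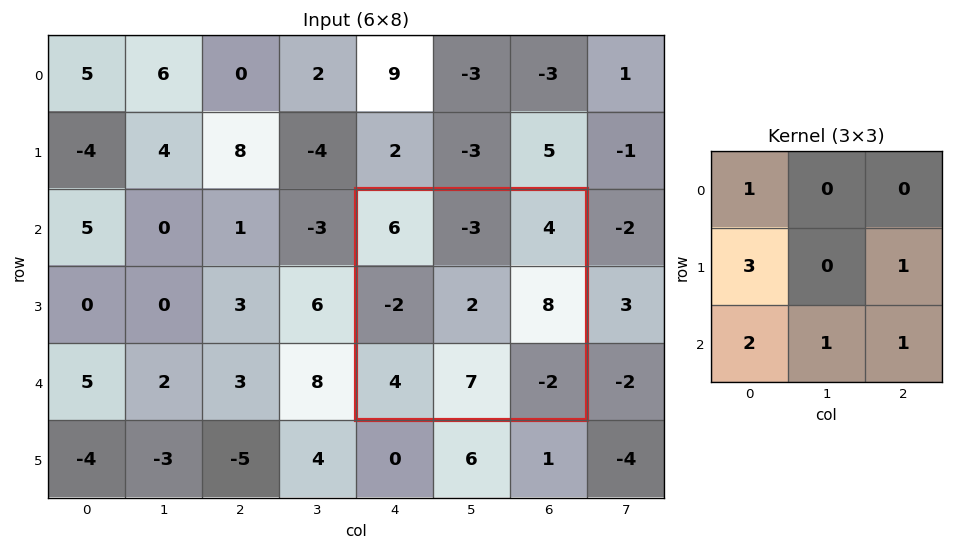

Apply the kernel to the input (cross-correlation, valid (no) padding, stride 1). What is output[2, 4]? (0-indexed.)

21

The receptive field on the input at this output position is [6 -3 4 / -2 2 8 / 4 7 -2]. Elementwise product with the kernel and sum: 6·1 + -2·3 + 8·1 + 4·2 + 7·1 + -2·1.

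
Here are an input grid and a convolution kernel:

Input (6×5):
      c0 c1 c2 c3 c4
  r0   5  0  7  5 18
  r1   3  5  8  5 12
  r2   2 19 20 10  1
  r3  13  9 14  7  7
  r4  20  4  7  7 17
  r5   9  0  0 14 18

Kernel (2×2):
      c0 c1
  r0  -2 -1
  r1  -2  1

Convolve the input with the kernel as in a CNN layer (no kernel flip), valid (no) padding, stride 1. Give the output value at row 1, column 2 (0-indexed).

-51

The receptive field on the input at this output position is [8 5 / 20 10]. Elementwise product with the kernel and sum: 8·-2 + 5·-1 + 20·-2 + 10·1.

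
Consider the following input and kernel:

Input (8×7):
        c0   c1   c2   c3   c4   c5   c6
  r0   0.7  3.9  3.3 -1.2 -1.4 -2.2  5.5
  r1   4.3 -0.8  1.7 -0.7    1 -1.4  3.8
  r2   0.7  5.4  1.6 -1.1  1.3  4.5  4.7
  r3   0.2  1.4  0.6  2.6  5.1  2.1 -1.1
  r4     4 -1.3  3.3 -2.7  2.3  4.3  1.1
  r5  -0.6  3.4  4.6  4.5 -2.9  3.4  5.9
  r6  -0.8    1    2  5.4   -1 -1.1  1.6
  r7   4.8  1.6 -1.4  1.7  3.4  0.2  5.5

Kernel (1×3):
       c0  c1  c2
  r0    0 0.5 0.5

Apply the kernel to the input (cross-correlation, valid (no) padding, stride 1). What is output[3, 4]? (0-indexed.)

The receptive field on the input at this output position is [5.1 2.1 -1.1]. Elementwise product with the kernel and sum: 2.1·0.5 + -1.1·0.5.

0.5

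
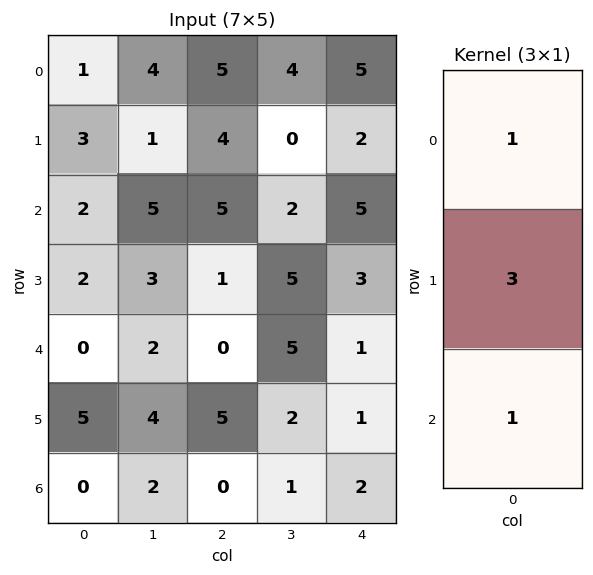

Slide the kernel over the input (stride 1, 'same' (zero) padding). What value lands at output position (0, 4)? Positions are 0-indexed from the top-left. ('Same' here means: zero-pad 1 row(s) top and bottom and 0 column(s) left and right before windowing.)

The receptive field on the zero-padded input at this output position is [0 / 5 / 2]. Elementwise product with the kernel and sum: 0·1 + 5·3 + 2·1.

17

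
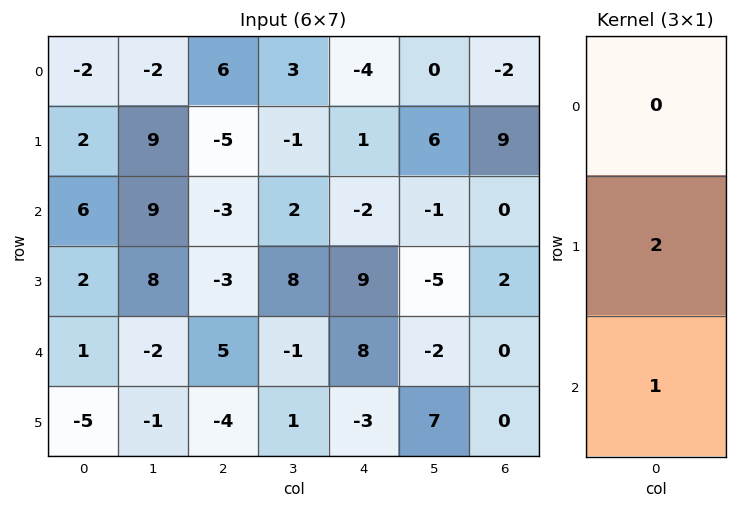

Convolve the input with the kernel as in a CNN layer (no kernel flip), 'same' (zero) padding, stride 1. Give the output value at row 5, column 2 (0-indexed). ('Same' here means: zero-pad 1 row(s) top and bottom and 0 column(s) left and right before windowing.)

The receptive field on the zero-padded input at this output position is [5 / -4 / 0]. Elementwise product with the kernel and sum: -4·2 + 0·1.

-8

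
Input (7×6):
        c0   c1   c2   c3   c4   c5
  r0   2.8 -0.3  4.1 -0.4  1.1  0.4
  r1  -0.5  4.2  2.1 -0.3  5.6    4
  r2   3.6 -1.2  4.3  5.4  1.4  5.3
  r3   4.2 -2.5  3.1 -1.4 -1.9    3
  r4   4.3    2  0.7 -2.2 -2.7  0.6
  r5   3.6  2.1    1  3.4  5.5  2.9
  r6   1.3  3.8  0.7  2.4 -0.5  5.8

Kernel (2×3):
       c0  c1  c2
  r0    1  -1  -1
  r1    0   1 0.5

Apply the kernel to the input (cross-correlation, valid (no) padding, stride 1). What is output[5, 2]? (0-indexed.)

-5.75

The receptive field on the input at this output position is [1 3.4 5.5 / 0.7 2.4 -0.5]. Elementwise product with the kernel and sum: 1·1 + 3.4·-1 + 5.5·-1 + 2.4·1 + -0.5·0.5.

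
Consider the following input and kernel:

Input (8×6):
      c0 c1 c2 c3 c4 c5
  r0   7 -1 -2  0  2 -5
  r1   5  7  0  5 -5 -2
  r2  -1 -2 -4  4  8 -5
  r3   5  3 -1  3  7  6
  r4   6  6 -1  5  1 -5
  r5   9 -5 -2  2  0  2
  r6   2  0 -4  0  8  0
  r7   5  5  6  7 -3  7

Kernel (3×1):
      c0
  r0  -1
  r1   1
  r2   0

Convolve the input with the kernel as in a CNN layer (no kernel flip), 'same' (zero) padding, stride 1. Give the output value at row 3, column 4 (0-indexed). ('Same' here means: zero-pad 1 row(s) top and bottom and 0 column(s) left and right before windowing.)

The receptive field on the zero-padded input at this output position is [8 / 7 / 1]. Elementwise product with the kernel and sum: 8·-1 + 7·1.

-1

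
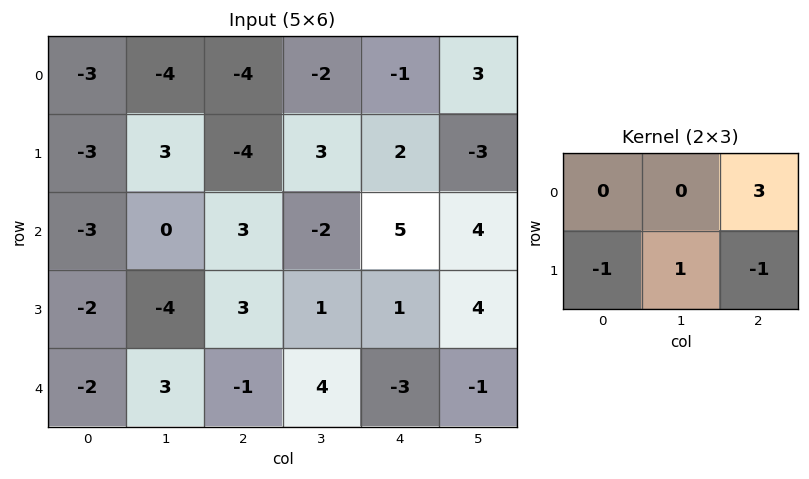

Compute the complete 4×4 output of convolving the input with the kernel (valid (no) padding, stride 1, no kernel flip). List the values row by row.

Output[0,0]: The receptive field on the input at this output position is [-3 -4 -4 / -3 3 -4]. Elementwise product with the kernel and sum: -4·3 + -3·-1 + 3·1 + -4·-1.
Output[0,1]: The receptive field on the input at this output position is [-4 -4 -2 / 3 -4 3]. Elementwise product with the kernel and sum: -2·3 + 3·-1 + -4·1 + 3·-1.

-2 -16 2 11
-12 14 -4 -6
4 0 12 8
15 -5 11 6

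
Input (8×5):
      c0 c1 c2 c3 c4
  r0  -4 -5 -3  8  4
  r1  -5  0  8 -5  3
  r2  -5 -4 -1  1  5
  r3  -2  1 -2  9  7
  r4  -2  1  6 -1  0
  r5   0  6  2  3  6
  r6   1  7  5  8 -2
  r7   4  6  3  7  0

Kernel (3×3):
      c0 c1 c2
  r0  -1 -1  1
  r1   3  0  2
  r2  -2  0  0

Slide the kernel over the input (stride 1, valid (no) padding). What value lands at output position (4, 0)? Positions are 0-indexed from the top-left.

The receptive field on the input at this output position is [-2 1 6 / 0 6 2 / 1 7 5]. Elementwise product with the kernel and sum: -2·-1 + 1·-1 + 6·1 + 0·3 + 2·2 + 1·-2.

9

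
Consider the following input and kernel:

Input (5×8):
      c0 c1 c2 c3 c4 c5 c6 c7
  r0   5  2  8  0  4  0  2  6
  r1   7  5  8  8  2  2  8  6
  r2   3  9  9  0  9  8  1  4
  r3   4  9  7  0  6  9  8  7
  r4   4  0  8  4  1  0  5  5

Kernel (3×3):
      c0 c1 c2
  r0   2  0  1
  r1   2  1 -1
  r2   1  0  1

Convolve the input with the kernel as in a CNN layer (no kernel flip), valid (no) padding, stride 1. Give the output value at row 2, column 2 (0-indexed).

44

The receptive field on the input at this output position is [9 0 9 / 7 0 6 / 8 4 1]. Elementwise product with the kernel and sum: 9·2 + 9·1 + 7·2 + 0·1 + 6·-1 + 8·1 + 1·1.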